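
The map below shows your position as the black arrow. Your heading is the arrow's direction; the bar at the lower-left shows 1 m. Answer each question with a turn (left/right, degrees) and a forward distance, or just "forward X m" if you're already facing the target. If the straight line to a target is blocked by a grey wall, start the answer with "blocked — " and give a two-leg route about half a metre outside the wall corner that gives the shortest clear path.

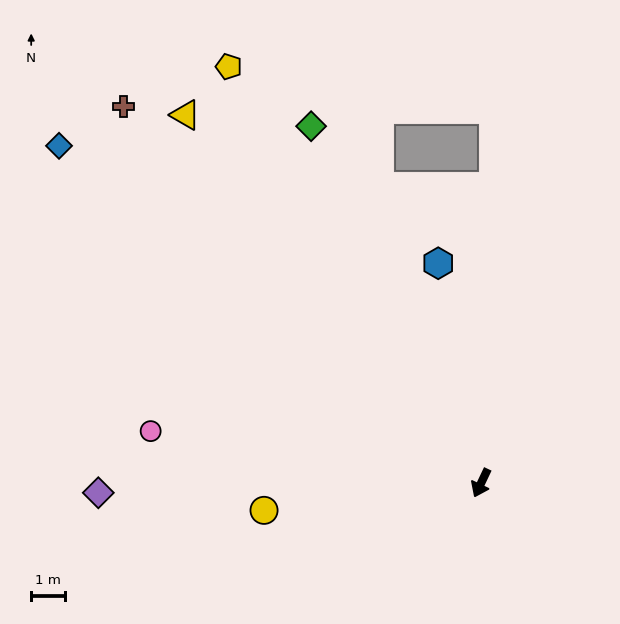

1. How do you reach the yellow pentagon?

turn right 123°, forward 14.3 m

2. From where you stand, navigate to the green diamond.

turn right 129°, forward 11.6 m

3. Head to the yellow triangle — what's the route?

turn right 116°, forward 13.9 m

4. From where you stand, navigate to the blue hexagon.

turn right 144°, forward 6.6 m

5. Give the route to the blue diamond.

turn right 103°, forward 15.9 m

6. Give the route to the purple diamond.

turn right 63°, forward 11.3 m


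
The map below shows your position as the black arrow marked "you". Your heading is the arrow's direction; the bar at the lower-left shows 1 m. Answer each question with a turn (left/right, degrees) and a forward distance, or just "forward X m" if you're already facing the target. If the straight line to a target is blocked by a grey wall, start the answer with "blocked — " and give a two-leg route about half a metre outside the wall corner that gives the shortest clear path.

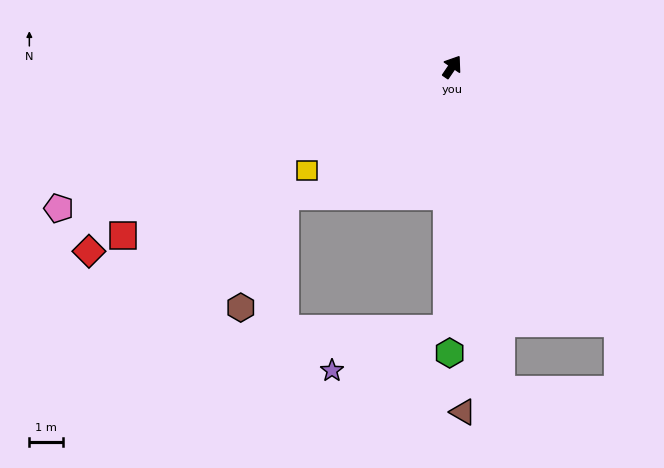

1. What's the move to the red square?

turn left 151°, forward 10.9 m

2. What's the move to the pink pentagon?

turn left 144°, forward 12.4 m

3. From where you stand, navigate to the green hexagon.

turn right 146°, forward 8.5 m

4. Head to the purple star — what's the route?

blocked — turn right 147°, forward 7.8 m, then turn right 69°, forward 3.6 m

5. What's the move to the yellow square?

turn left 160°, forward 5.3 m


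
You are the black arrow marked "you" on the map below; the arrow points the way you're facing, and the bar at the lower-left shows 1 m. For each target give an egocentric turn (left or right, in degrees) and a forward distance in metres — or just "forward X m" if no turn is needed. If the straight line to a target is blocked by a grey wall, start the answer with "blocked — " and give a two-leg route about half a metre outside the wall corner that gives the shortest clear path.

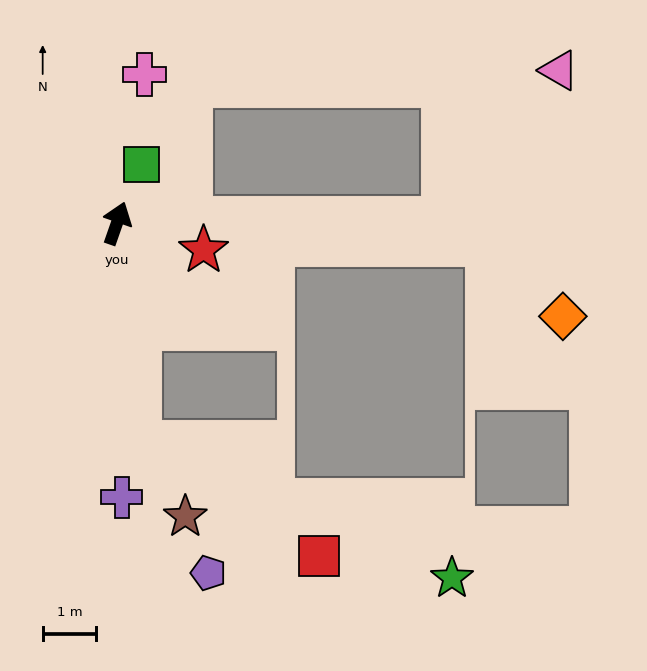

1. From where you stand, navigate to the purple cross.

turn right 160°, forward 5.1 m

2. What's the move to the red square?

blocked — turn right 155°, forward 4.1 m, then turn left 52°, forward 4.0 m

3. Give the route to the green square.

turn right 3°, forward 1.2 m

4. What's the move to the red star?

turn right 88°, forward 1.7 m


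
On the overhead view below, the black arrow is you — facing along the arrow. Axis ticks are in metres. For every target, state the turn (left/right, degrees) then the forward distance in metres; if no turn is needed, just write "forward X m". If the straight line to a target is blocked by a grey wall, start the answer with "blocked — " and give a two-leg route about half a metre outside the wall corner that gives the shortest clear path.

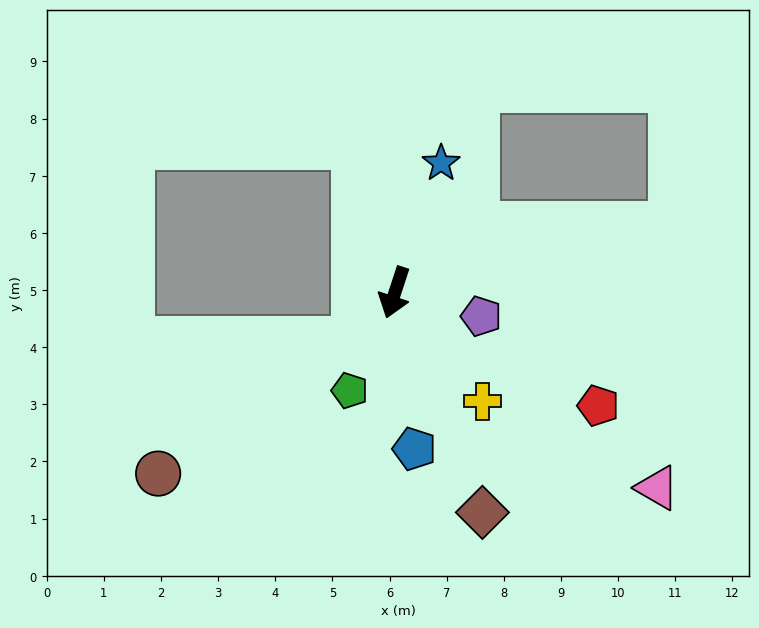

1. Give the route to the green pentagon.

turn right 7°, forward 1.9 m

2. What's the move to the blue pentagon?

turn left 25°, forward 2.8 m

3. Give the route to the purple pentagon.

turn left 93°, forward 1.6 m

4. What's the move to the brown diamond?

turn left 40°, forward 4.1 m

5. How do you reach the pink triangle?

turn left 71°, forward 5.7 m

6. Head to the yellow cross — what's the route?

turn left 57°, forward 2.4 m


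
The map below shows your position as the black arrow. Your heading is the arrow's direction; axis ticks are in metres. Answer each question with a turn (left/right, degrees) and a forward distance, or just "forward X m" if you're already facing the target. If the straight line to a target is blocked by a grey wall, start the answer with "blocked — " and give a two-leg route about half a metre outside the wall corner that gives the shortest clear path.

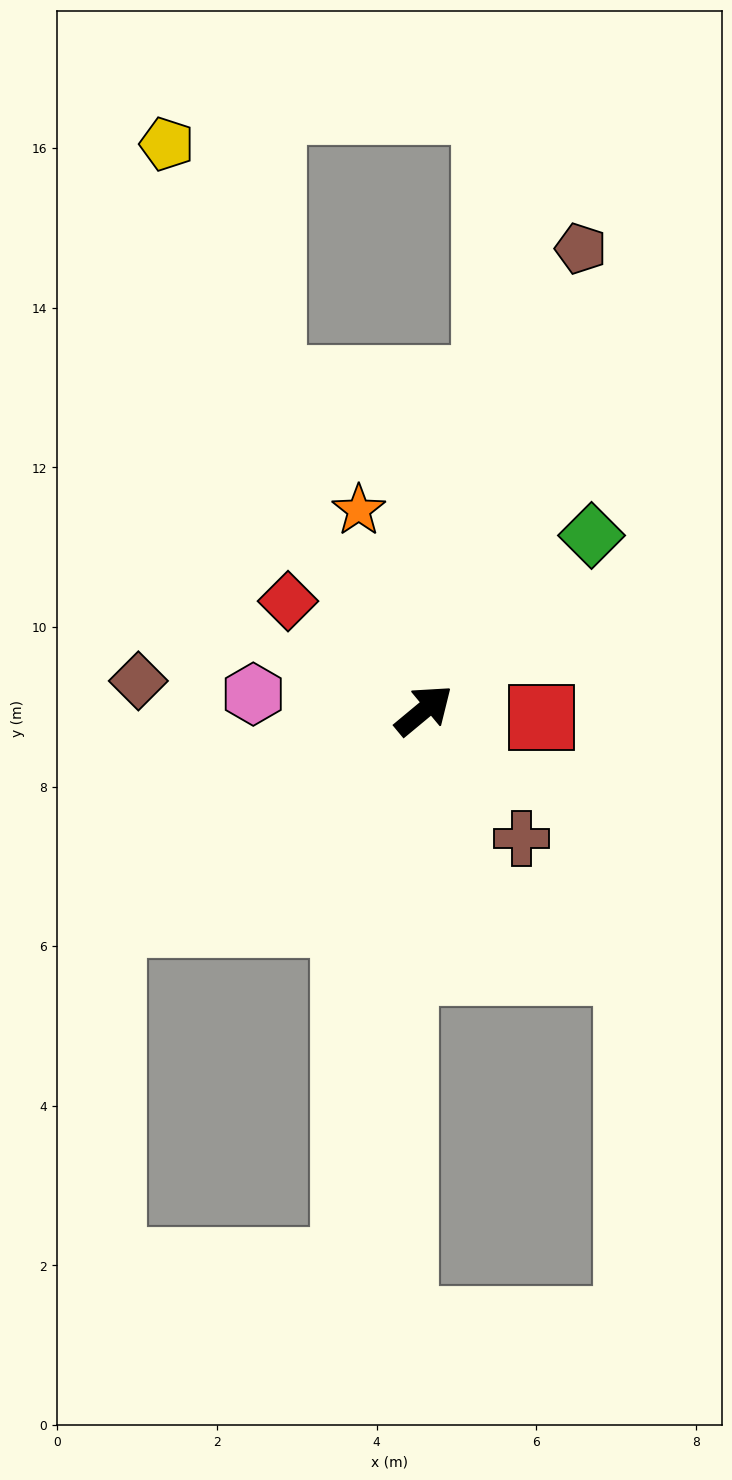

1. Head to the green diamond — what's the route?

turn left 6°, forward 3.0 m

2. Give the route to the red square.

turn right 43°, forward 1.5 m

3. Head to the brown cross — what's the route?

turn right 92°, forward 2.0 m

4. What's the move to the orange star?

turn left 68°, forward 2.6 m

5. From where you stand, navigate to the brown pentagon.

turn left 32°, forward 6.1 m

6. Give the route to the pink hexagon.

turn left 135°, forward 2.1 m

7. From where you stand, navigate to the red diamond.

turn left 102°, forward 2.2 m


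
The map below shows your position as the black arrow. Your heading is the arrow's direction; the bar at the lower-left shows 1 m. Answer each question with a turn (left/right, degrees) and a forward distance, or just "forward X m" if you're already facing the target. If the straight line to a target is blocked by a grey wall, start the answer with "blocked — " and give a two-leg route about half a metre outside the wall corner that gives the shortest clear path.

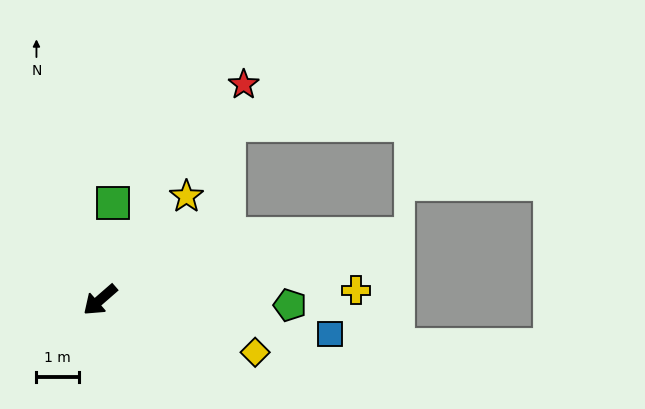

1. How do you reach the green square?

turn right 139°, forward 2.3 m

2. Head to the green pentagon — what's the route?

turn left 137°, forward 4.5 m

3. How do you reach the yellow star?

turn right 171°, forward 3.2 m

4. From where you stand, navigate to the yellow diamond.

turn left 120°, forward 3.9 m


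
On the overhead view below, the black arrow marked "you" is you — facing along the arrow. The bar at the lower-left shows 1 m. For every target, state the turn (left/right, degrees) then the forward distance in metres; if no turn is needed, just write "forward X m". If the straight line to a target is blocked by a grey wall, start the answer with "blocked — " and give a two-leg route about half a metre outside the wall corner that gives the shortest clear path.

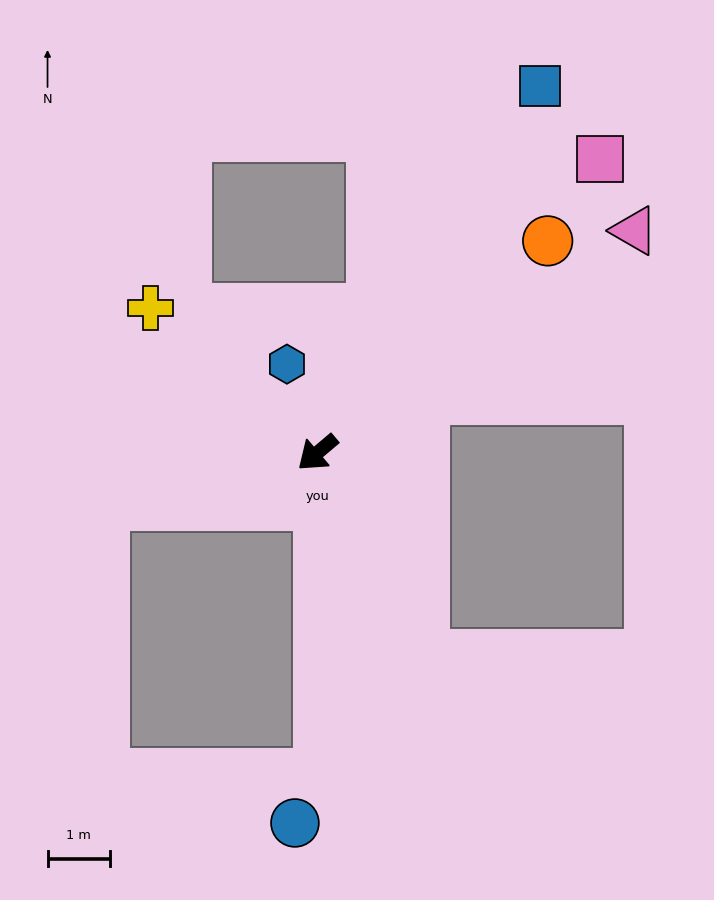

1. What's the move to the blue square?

turn right 162°, forward 6.9 m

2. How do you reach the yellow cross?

turn right 81°, forward 3.6 m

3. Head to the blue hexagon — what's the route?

turn right 111°, forward 1.5 m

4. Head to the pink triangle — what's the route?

turn left 175°, forward 6.2 m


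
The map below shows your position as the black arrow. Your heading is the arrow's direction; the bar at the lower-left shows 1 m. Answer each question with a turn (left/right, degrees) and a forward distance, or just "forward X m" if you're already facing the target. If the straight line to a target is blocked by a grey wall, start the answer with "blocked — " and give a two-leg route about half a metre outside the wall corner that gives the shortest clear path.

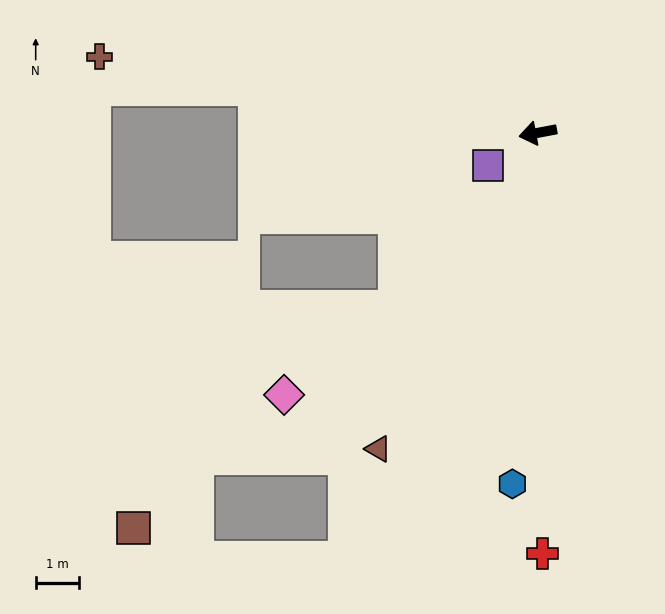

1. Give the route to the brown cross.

turn right 21°, forward 10.2 m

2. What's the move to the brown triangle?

turn left 53°, forward 8.1 m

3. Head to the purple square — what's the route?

turn left 23°, forward 1.4 m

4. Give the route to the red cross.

turn left 80°, forward 9.6 m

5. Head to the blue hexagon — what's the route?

turn left 75°, forward 8.0 m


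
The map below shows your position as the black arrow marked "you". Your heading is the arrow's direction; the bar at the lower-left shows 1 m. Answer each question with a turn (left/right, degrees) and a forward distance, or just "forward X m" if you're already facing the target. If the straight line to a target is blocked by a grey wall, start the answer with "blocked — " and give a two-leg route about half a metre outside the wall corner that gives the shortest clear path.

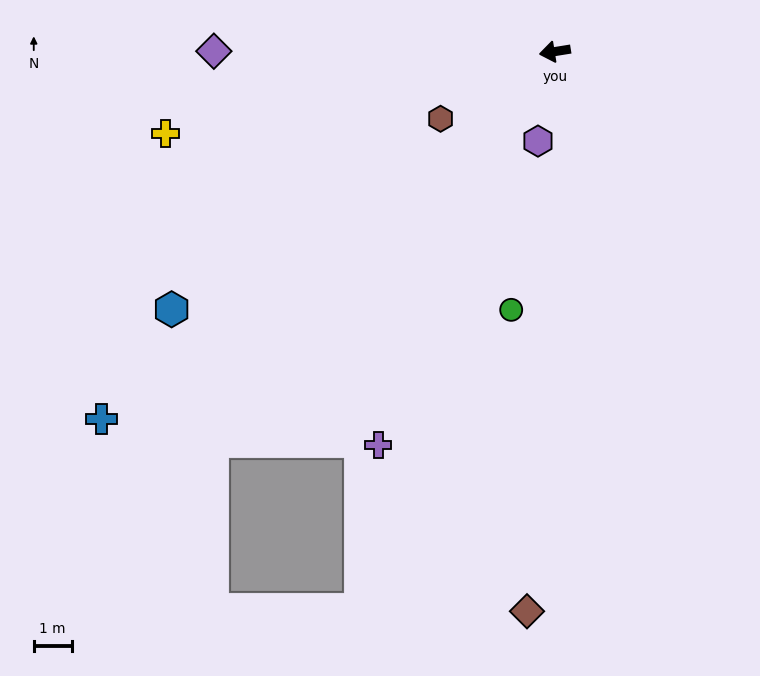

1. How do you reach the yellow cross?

turn left 3°, forward 10.5 m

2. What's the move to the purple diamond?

turn right 9°, forward 9.0 m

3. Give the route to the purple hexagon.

turn left 70°, forward 2.4 m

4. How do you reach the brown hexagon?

turn left 21°, forward 3.5 m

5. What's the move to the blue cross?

turn left 30°, forward 15.4 m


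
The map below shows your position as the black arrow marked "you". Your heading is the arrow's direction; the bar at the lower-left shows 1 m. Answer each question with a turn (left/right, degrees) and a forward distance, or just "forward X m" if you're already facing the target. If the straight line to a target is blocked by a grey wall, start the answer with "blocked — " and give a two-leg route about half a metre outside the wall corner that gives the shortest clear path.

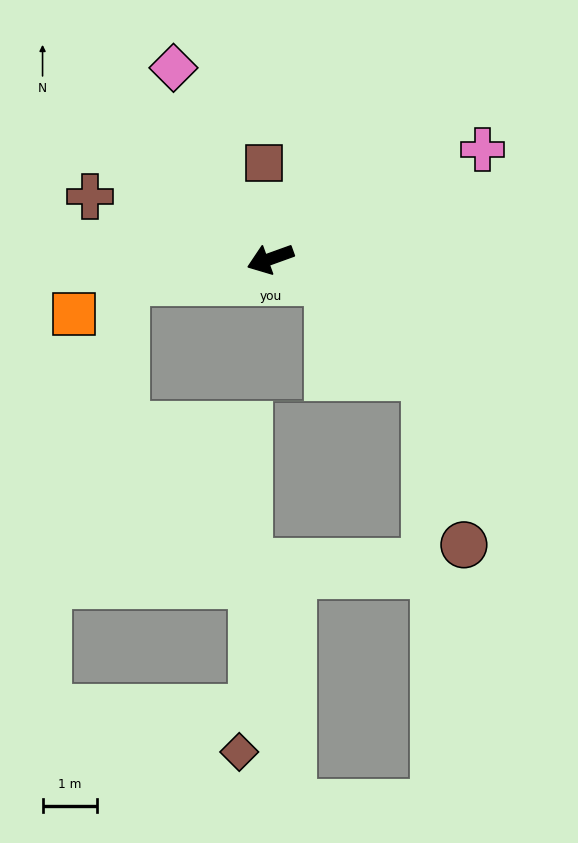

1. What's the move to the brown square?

turn right 106°, forward 1.8 m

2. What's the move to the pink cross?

turn right 173°, forward 4.4 m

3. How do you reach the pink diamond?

turn right 83°, forward 3.9 m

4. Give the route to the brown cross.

turn right 39°, forward 3.5 m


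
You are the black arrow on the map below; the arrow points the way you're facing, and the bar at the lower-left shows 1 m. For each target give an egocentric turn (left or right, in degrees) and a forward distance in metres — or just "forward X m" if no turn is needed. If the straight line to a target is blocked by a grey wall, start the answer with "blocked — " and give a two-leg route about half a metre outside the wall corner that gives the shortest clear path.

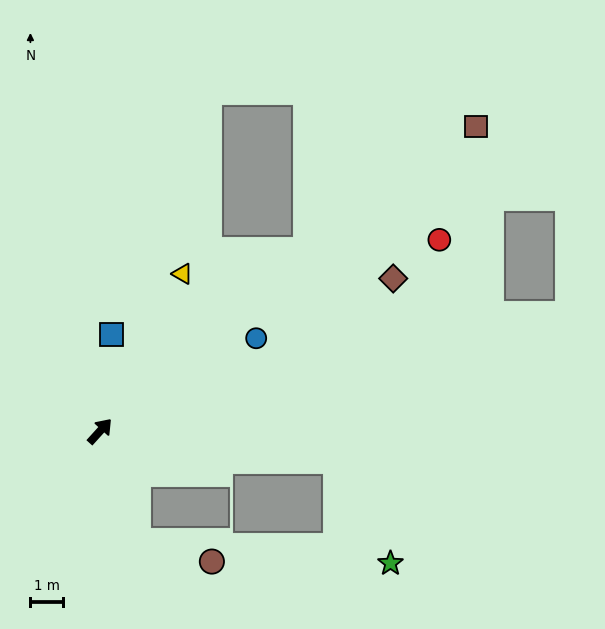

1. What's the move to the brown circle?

blocked — turn right 119°, forward 3.6 m, then turn left 57°, forward 2.4 m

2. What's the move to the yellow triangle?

turn left 15°, forward 5.4 m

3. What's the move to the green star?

blocked — turn right 55°, forward 7.3 m, then turn right 55°, forward 3.6 m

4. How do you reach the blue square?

turn left 35°, forward 3.0 m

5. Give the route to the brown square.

turn right 9°, forward 14.8 m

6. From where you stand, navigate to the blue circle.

turn right 17°, forward 5.6 m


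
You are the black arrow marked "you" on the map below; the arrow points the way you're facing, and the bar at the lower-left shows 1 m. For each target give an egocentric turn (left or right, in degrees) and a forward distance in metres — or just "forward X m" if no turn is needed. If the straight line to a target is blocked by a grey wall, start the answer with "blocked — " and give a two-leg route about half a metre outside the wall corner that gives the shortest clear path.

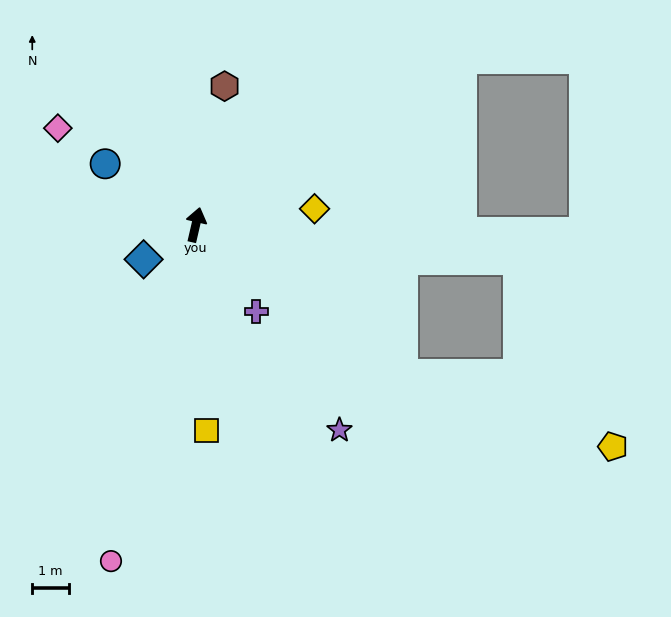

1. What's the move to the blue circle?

turn left 69°, forward 3.0 m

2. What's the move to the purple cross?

turn right 132°, forward 2.9 m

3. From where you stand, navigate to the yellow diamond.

turn right 69°, forward 3.3 m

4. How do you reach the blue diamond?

turn left 137°, forward 1.7 m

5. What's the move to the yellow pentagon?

blocked — turn right 113°, forward 7.0 m, then turn left 17°, forward 6.1 m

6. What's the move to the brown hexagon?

forward 3.9 m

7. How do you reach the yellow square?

turn right 164°, forward 5.6 m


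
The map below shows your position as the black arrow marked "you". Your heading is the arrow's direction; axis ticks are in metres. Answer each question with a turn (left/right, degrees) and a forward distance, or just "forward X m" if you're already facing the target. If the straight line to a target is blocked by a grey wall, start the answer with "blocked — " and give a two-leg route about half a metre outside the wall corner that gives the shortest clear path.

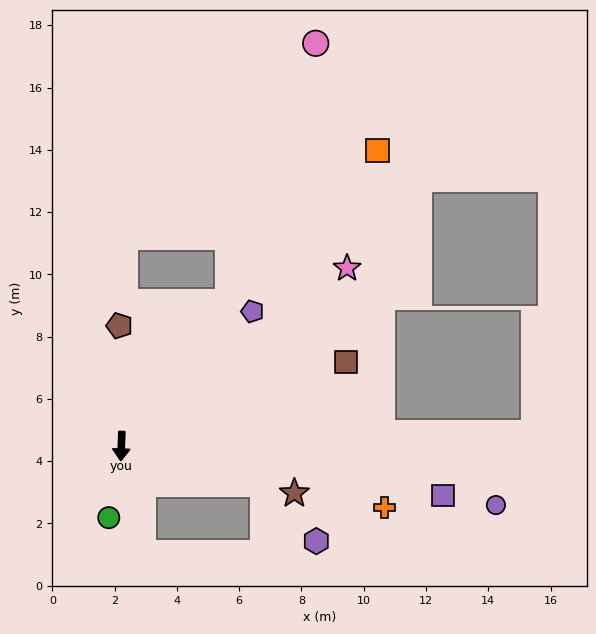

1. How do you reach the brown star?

turn left 77°, forward 5.8 m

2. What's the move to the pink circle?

blocked — turn left 146°, forward 5.8 m, then turn left 17°, forward 8.8 m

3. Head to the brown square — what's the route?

turn left 113°, forward 7.7 m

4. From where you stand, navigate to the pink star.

turn left 130°, forward 9.2 m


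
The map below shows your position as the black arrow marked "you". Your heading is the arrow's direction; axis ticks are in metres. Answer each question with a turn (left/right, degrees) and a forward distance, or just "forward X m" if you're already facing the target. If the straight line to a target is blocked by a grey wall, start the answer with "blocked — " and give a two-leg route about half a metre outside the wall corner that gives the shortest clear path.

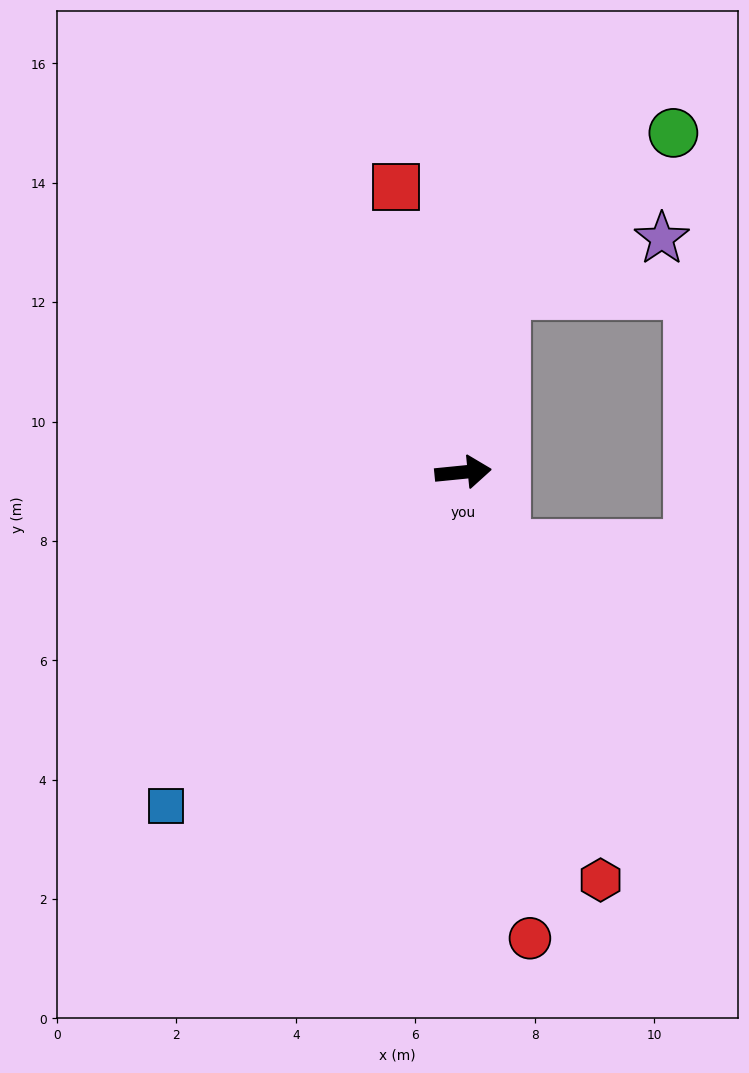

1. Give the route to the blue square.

turn right 137°, forward 7.5 m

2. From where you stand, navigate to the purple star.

blocked — turn left 71°, forward 3.1 m, then turn right 57°, forward 2.8 m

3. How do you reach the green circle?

blocked — turn left 71°, forward 3.1 m, then turn right 33°, forward 3.9 m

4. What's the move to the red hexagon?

turn right 77°, forward 7.2 m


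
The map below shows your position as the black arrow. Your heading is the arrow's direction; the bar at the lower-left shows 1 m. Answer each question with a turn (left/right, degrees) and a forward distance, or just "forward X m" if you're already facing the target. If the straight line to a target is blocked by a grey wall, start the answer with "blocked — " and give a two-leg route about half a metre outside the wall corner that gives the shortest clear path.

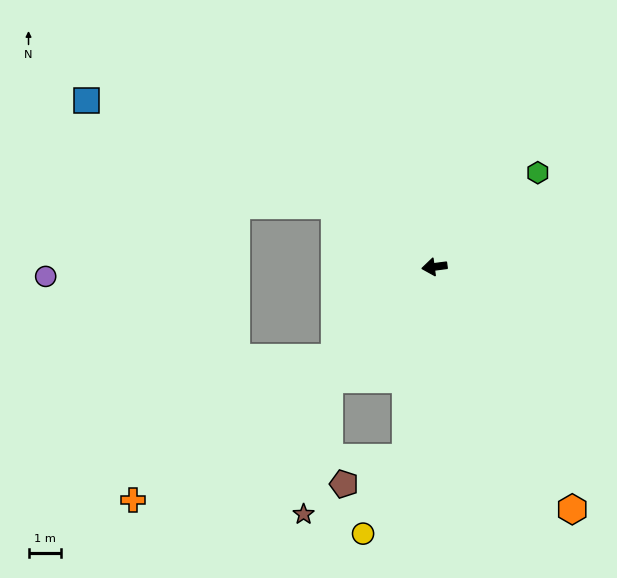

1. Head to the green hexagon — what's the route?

turn right 145°, forward 4.3 m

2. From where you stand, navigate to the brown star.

blocked — turn left 39°, forward 4.7 m, then turn left 33°, forward 4.3 m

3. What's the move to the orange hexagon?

turn left 112°, forward 8.6 m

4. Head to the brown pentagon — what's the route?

blocked — turn left 74°, forward 6.0 m, then turn right 58°, forward 2.1 m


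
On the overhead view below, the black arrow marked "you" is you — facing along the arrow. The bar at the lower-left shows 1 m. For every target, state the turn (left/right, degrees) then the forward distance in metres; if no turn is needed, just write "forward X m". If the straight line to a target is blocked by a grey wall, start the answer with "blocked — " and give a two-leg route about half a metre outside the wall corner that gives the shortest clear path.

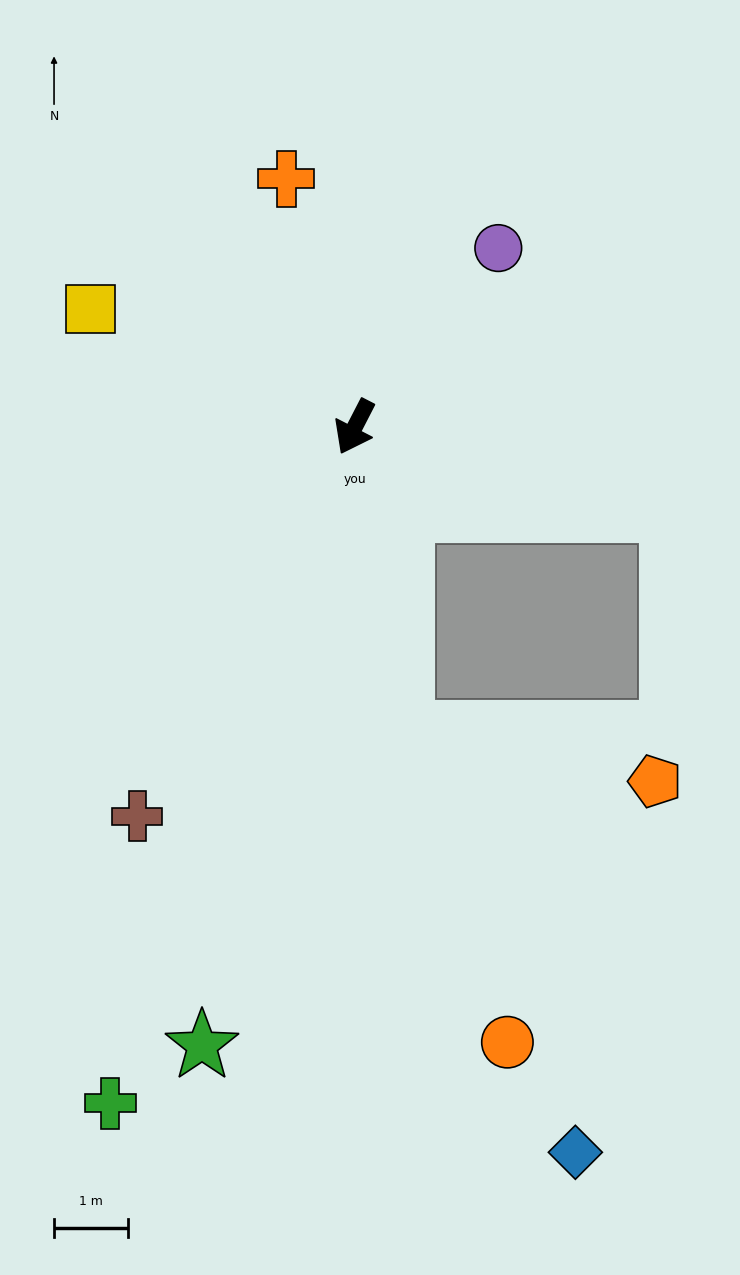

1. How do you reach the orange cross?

turn right 137°, forward 3.5 m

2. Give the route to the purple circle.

turn left 169°, forward 3.1 m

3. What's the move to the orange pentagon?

blocked — turn left 36°, forward 4.2 m, then turn left 70°, forward 3.5 m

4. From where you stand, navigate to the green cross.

turn left 7°, forward 9.8 m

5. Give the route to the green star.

turn left 13°, forward 8.7 m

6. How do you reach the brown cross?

forward 6.1 m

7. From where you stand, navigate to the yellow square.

turn right 87°, forward 3.9 m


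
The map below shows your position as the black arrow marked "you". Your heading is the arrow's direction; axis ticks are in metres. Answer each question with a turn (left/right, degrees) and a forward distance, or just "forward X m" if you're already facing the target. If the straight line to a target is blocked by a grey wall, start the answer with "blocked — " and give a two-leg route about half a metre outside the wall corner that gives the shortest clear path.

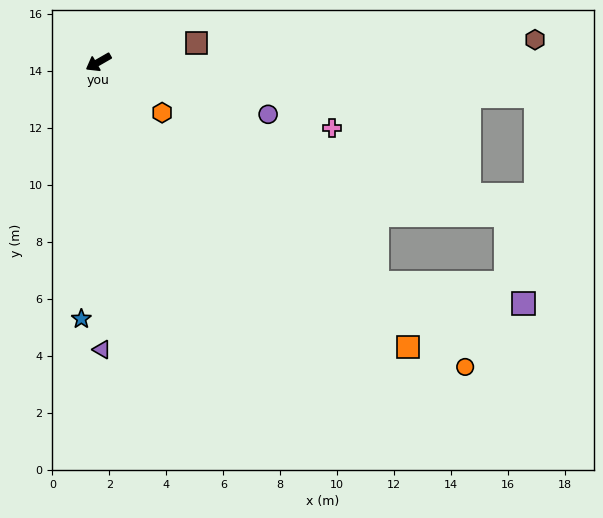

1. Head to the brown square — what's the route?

turn left 161°, forward 3.5 m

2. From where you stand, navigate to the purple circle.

turn left 133°, forward 6.2 m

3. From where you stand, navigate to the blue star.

turn left 56°, forward 9.0 m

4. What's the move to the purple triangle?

turn left 61°, forward 10.1 m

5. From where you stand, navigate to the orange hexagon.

turn left 112°, forward 2.9 m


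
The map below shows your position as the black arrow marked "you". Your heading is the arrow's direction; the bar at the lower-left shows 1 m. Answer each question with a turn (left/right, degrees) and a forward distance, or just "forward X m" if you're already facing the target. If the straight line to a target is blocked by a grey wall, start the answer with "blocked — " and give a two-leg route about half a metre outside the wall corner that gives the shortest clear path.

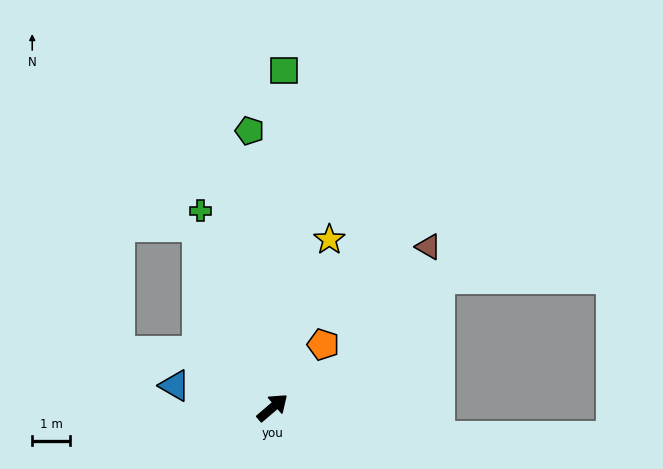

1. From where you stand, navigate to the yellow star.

turn left 31°, forward 4.7 m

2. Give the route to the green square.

turn left 47°, forward 8.9 m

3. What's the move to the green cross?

turn left 69°, forward 5.5 m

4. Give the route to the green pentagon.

turn left 54°, forward 7.3 m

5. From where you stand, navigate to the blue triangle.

turn left 127°, forward 2.6 m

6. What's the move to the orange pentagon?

turn left 11°, forward 2.1 m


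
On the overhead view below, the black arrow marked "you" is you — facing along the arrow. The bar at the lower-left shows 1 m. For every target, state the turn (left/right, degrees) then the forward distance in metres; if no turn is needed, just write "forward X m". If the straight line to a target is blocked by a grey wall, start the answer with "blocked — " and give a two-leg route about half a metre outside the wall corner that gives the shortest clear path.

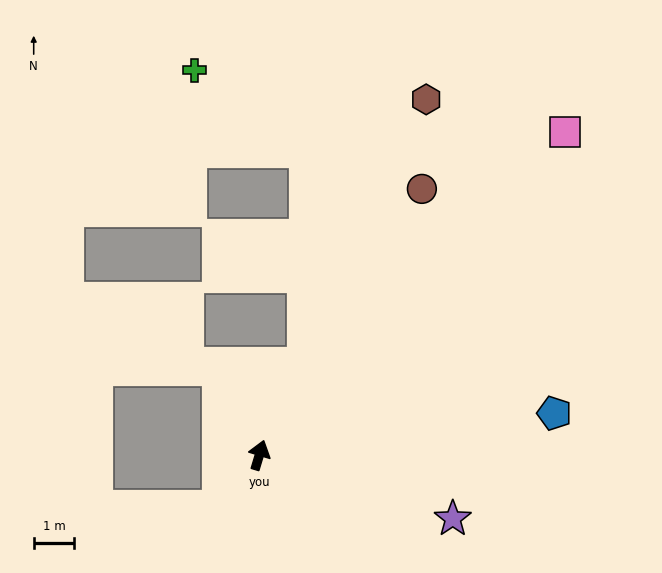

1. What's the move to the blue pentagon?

turn right 65°, forward 7.4 m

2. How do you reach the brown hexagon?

turn right 8°, forward 9.7 m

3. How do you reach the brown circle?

turn right 15°, forward 7.7 m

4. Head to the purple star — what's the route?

turn right 91°, forward 5.0 m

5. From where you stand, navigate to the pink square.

turn right 27°, forward 11.0 m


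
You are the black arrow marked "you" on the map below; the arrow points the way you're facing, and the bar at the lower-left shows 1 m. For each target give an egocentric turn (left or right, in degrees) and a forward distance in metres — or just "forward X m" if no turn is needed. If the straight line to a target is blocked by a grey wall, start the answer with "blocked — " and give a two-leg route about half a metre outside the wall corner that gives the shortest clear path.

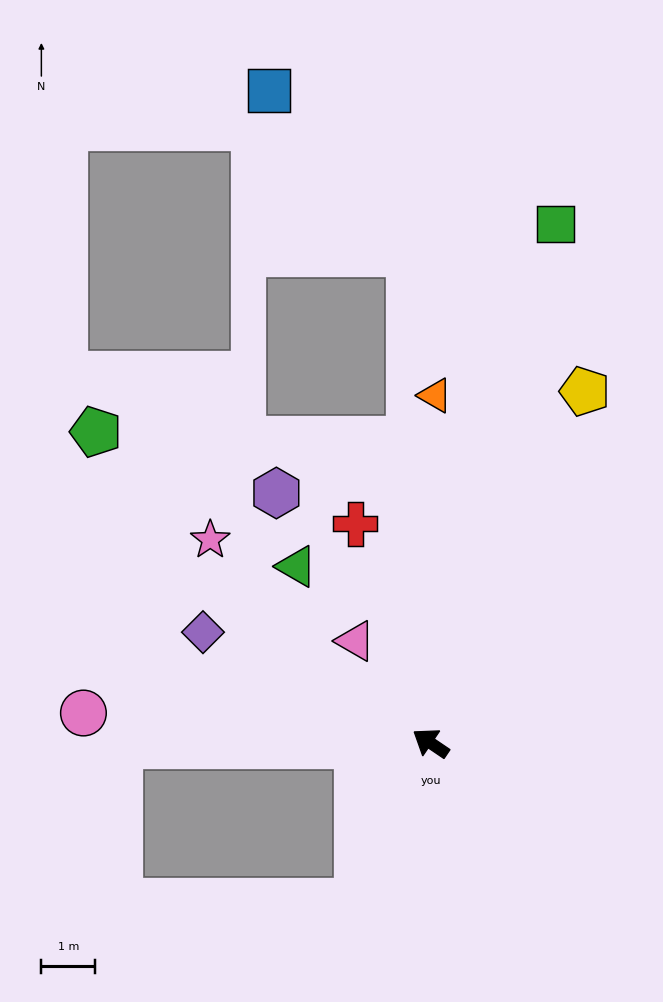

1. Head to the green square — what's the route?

turn right 69°, forward 9.9 m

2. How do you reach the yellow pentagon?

turn right 80°, forward 7.1 m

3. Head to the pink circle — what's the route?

turn left 29°, forward 6.4 m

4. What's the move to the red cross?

turn right 37°, forward 4.3 m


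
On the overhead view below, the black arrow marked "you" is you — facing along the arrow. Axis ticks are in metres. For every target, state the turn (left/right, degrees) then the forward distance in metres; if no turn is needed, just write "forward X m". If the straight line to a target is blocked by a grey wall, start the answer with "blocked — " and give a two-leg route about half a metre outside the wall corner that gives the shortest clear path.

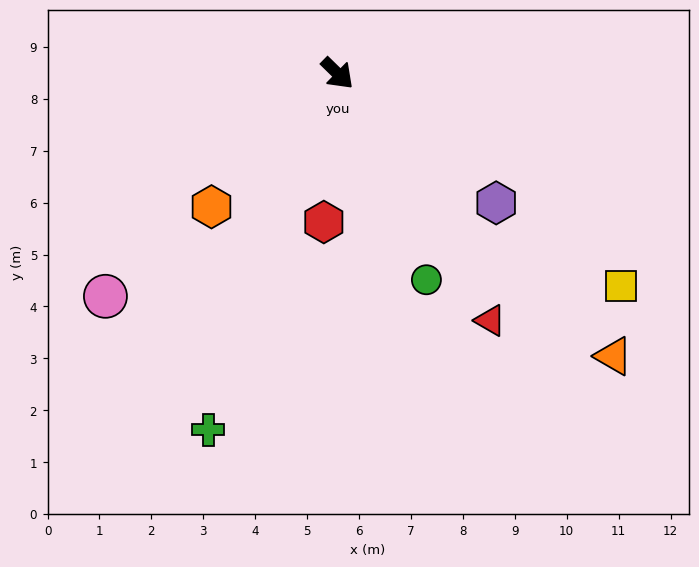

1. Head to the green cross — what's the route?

turn right 66°, forward 7.3 m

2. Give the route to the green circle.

turn right 22°, forward 4.3 m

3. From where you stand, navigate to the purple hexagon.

turn left 5°, forward 3.9 m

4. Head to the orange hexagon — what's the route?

turn right 89°, forward 3.5 m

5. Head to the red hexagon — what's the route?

turn right 51°, forward 2.9 m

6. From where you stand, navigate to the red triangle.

turn right 14°, forward 5.6 m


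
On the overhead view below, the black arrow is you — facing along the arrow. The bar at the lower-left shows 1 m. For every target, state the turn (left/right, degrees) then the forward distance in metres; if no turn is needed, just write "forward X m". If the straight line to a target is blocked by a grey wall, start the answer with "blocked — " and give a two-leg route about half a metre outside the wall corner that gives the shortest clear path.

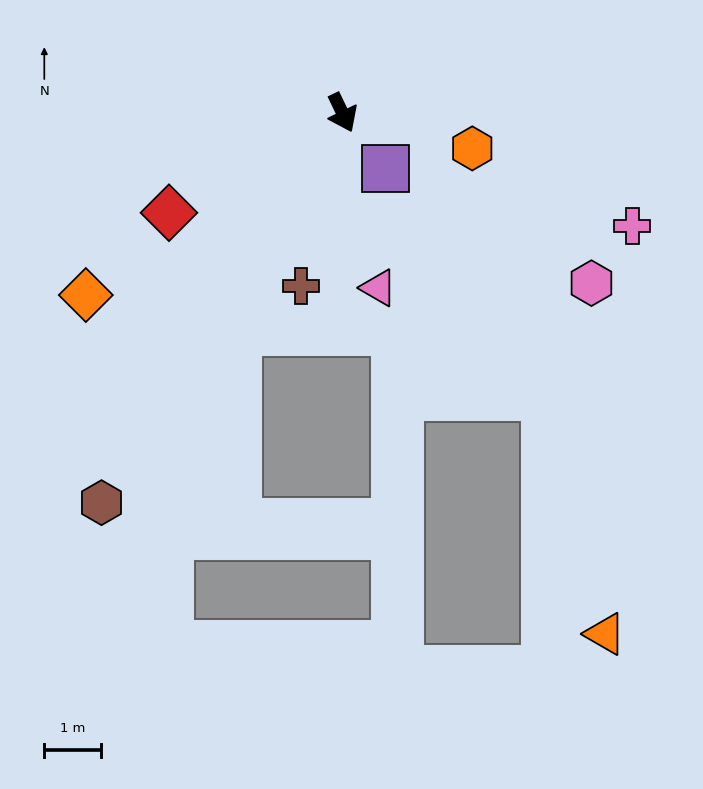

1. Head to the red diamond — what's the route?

turn right 86°, forward 3.6 m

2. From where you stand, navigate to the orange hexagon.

turn left 49°, forward 2.4 m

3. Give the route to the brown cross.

turn right 39°, forward 3.2 m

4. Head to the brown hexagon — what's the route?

turn right 57°, forward 8.1 m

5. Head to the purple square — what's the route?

turn left 12°, forward 1.2 m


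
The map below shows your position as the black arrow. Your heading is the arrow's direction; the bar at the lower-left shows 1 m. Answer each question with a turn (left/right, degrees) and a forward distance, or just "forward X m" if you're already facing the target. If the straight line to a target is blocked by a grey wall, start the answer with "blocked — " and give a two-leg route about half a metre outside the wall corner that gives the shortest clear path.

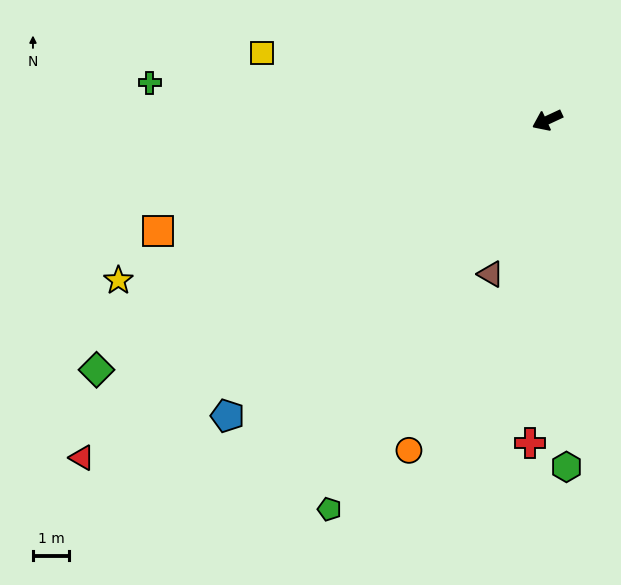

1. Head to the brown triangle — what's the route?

turn left 45°, forward 4.5 m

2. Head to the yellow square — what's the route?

turn right 38°, forward 8.0 m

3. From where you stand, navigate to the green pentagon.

turn left 36°, forward 12.2 m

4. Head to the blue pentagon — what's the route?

turn left 18°, forward 11.9 m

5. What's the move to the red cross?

turn left 62°, forward 8.9 m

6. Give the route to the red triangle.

turn left 11°, forward 15.8 m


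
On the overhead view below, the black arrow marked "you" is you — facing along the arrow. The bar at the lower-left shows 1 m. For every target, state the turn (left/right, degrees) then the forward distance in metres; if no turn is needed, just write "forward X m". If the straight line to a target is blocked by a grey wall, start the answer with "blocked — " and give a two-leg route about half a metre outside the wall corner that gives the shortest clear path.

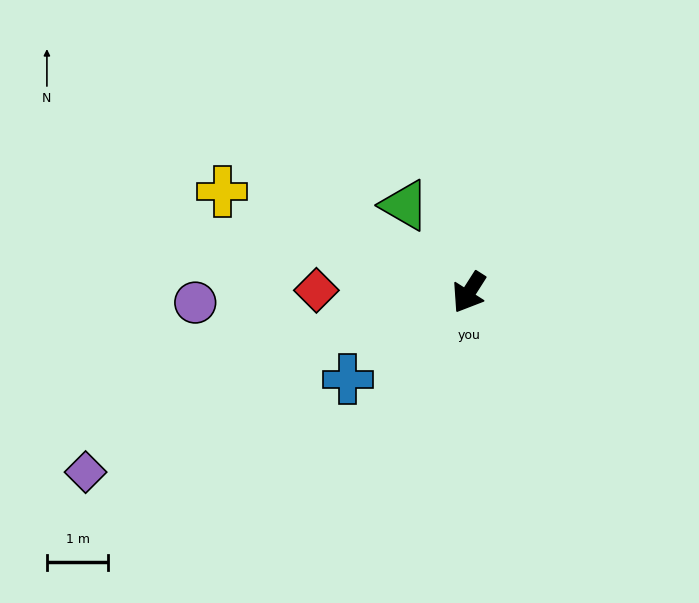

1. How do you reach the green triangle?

turn right 111°, forward 1.8 m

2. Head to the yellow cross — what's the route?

turn right 80°, forward 4.3 m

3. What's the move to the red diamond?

turn right 58°, forward 2.5 m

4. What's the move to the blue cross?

turn right 22°, forward 2.4 m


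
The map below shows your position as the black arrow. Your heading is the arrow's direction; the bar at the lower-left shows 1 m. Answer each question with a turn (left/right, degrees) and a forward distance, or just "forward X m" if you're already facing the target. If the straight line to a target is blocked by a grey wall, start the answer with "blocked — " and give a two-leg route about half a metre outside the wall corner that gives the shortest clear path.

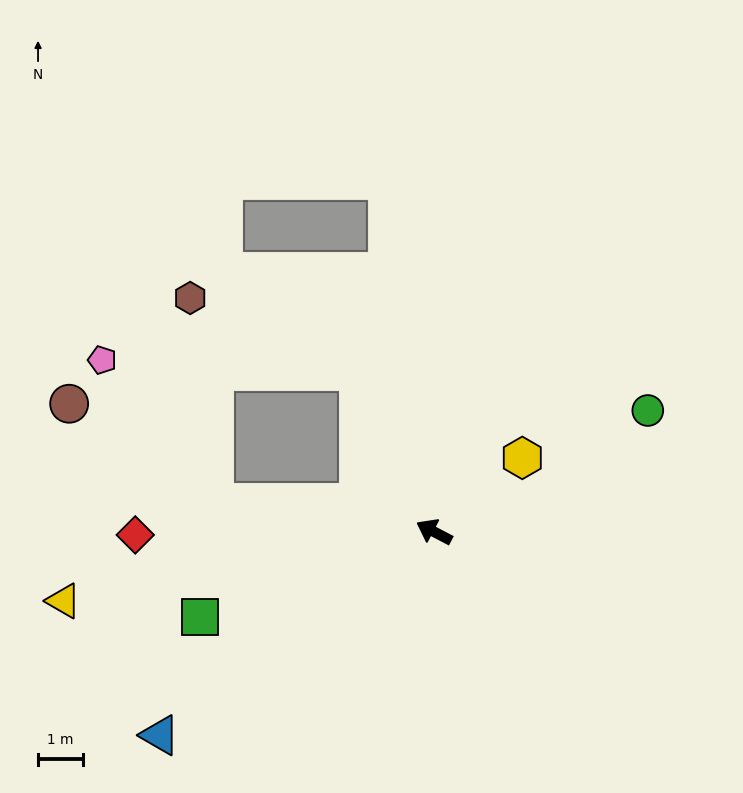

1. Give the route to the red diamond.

turn left 28°, forward 6.6 m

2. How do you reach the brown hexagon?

blocked — turn right 37°, forward 3.9 m, then turn left 41°, forward 4.1 m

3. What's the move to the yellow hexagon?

turn right 112°, forward 2.5 m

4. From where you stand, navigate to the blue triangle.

turn left 64°, forward 7.6 m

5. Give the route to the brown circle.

blocked — turn left 20°, forward 4.9 m, then turn right 26°, forward 3.9 m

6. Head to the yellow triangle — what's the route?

turn left 38°, forward 8.4 m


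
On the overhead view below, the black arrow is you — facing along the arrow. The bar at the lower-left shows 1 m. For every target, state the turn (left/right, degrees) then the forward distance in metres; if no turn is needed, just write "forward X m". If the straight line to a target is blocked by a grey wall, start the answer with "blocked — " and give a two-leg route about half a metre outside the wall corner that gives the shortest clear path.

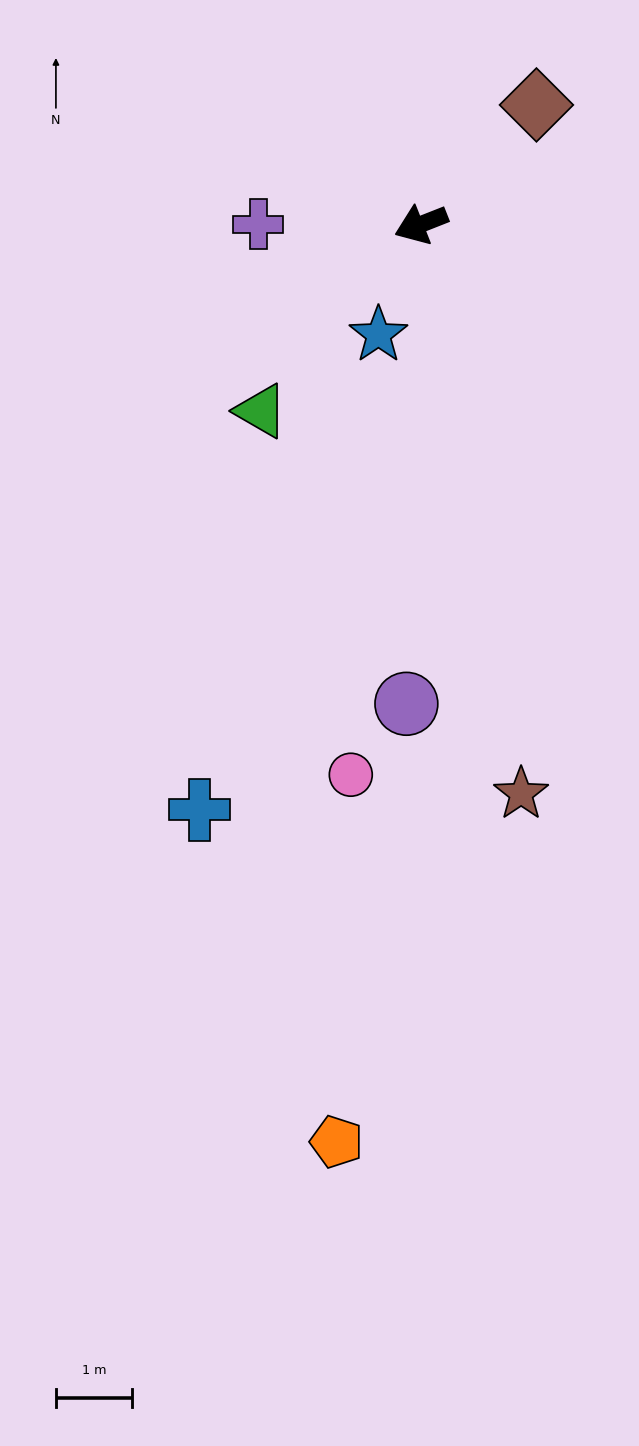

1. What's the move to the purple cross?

turn right 22°, forward 2.1 m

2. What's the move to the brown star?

turn left 78°, forward 7.6 m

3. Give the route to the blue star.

turn left 47°, forward 1.6 m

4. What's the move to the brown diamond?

turn right 156°, forward 2.2 m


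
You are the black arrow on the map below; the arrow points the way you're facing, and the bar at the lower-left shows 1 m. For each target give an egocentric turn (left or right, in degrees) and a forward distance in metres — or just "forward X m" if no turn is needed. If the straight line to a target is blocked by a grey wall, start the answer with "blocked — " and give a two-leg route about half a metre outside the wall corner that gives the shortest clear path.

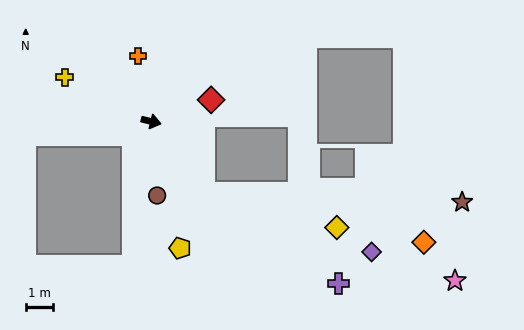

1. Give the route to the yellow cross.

turn left 167°, forward 3.6 m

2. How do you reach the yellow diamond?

blocked — turn right 40°, forward 3.3 m, then turn left 39°, forward 5.1 m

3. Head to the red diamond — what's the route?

turn left 34°, forward 2.4 m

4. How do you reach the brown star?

blocked — turn right 40°, forward 3.3 m, then turn left 52°, forward 9.6 m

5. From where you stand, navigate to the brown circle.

turn right 72°, forward 2.7 m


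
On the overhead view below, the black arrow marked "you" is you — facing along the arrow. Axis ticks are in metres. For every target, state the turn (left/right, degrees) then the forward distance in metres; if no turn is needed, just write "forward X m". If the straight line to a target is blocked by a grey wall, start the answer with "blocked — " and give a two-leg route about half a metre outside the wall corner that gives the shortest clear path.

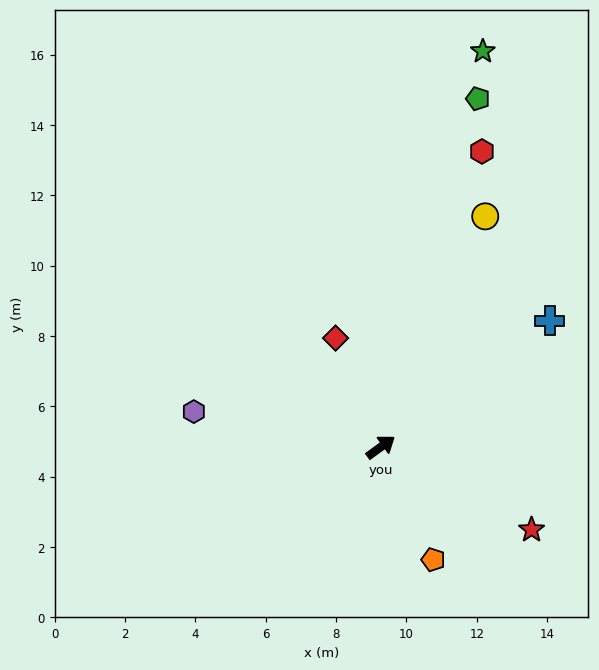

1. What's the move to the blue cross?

forward 6.0 m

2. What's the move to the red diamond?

turn left 76°, forward 3.4 m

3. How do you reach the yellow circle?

turn left 30°, forward 7.2 m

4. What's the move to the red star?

turn right 65°, forward 4.9 m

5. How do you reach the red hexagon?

turn left 35°, forward 8.9 m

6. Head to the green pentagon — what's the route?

turn left 38°, forward 10.3 m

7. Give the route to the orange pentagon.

turn right 101°, forward 3.5 m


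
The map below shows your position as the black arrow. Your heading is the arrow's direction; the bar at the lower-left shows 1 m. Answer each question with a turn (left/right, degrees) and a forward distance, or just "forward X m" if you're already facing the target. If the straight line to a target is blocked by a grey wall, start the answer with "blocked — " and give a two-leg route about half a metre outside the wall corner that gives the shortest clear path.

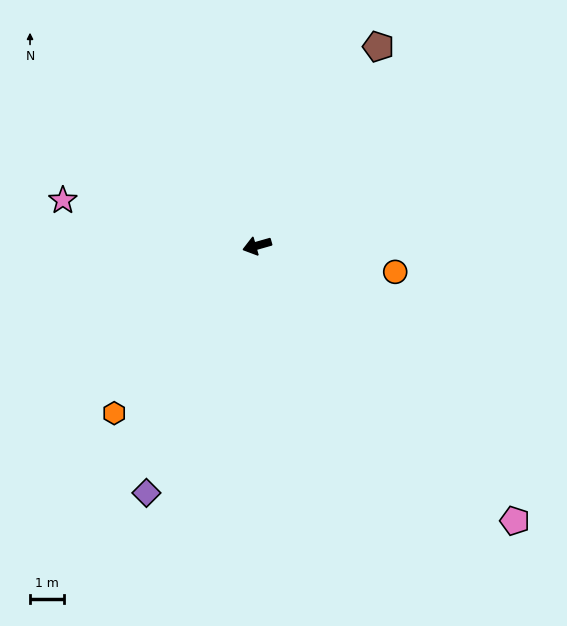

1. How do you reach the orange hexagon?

turn left 34°, forward 6.6 m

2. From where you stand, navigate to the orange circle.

turn left 153°, forward 4.2 m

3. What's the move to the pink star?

turn right 29°, forward 6.0 m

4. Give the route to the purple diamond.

turn left 50°, forward 8.1 m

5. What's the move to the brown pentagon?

turn right 137°, forward 7.0 m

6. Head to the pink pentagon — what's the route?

turn left 117°, forward 11.3 m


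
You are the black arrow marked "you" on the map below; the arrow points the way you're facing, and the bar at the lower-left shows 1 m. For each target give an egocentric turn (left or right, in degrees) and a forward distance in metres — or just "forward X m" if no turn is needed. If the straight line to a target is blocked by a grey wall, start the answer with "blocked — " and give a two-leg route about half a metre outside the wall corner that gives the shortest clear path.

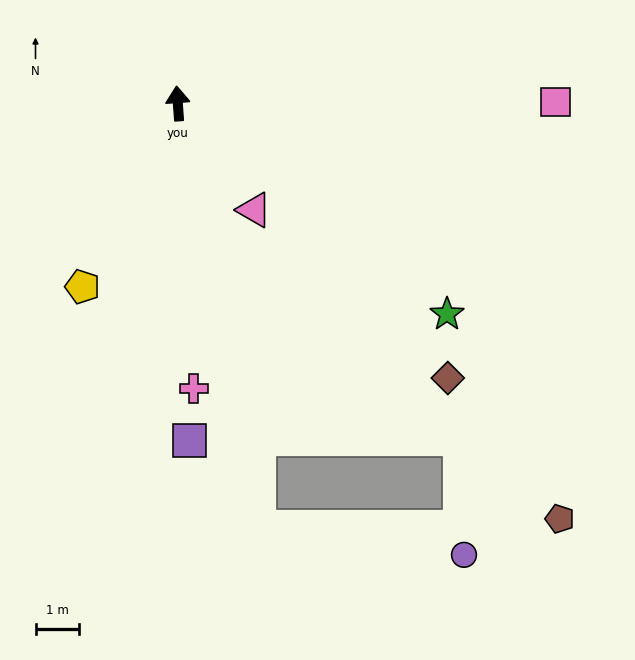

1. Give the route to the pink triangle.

turn right 149°, forward 3.0 m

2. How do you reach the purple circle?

blocked — turn right 174°, forward 10.0 m, then turn left 72°, forward 4.8 m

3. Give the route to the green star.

turn right 132°, forward 7.9 m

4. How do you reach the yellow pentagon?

turn left 148°, forward 4.8 m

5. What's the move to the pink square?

turn right 94°, forward 8.7 m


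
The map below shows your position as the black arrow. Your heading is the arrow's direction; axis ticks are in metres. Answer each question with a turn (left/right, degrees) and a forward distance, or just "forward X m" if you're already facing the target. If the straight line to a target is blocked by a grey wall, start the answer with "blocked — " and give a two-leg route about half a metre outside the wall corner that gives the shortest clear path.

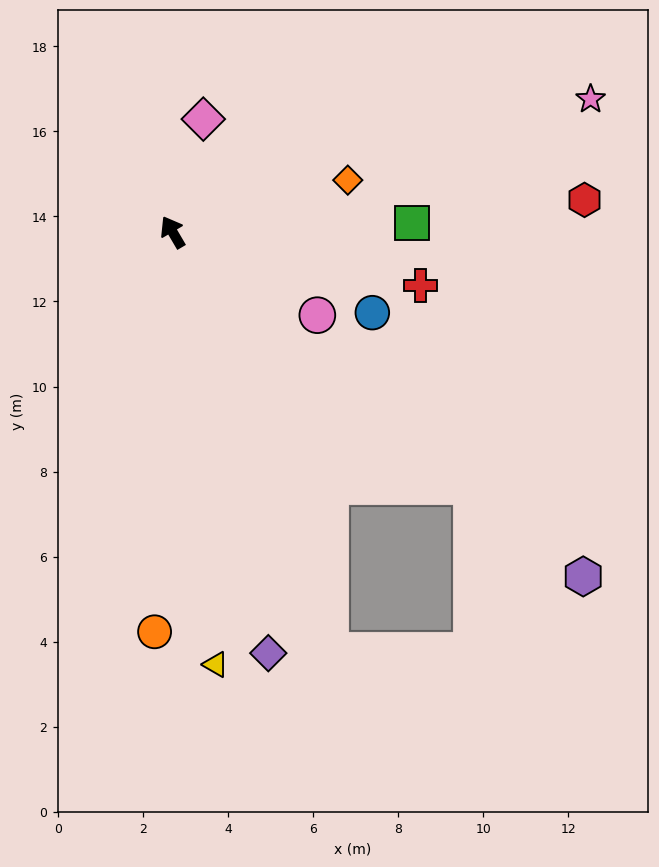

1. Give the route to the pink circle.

turn right 150°, forward 3.9 m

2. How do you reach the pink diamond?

turn right 46°, forward 2.8 m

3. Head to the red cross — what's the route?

turn right 133°, forward 6.0 m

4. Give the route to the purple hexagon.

turn right 160°, forward 12.6 m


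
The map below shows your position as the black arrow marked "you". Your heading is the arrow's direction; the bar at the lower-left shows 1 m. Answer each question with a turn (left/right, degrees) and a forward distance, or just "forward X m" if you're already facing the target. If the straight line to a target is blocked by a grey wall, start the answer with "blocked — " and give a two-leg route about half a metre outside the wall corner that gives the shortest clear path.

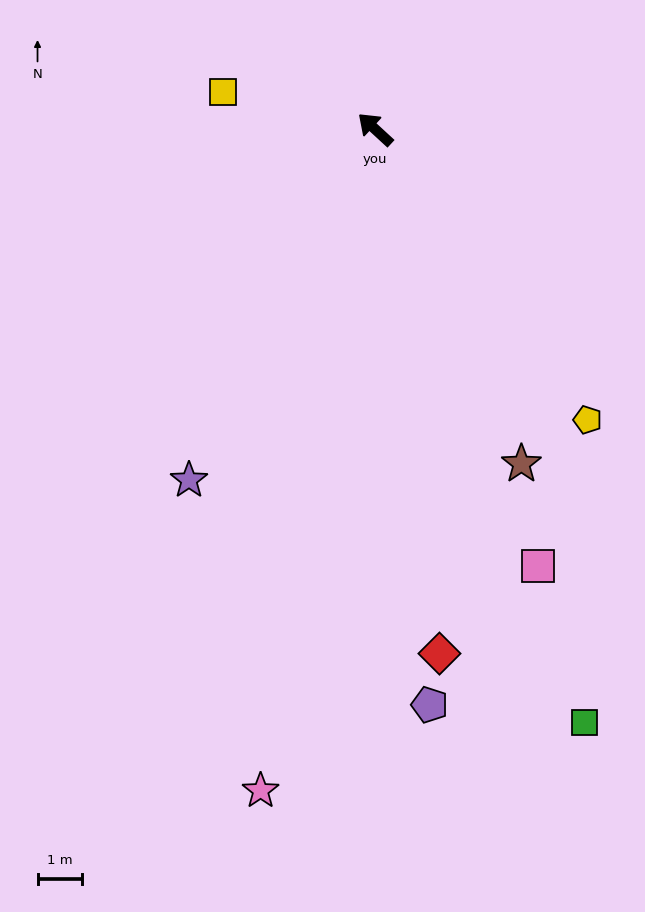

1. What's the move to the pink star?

turn left 123°, forward 14.9 m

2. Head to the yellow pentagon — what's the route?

turn left 169°, forward 8.0 m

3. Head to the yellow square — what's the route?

turn left 29°, forward 3.5 m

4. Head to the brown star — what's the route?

turn left 156°, forward 8.1 m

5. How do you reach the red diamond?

turn left 140°, forward 11.8 m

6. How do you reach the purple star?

turn left 105°, forward 8.8 m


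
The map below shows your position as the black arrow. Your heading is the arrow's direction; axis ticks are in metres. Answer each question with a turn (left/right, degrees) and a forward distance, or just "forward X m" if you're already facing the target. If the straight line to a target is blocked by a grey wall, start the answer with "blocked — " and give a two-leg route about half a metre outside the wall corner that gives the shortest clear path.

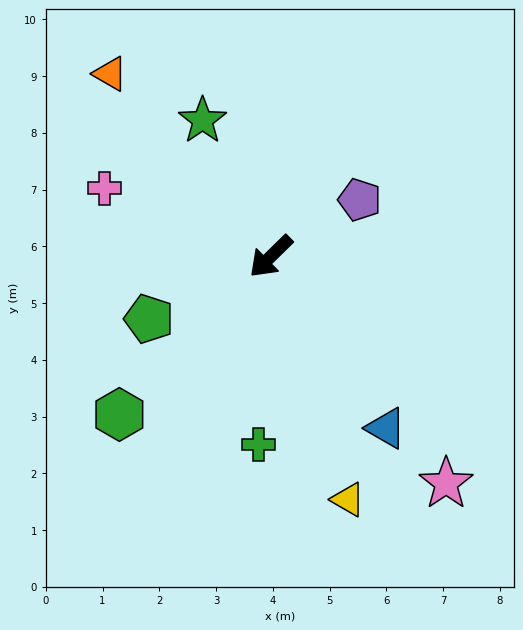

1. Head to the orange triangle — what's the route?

turn right 93°, forward 4.3 m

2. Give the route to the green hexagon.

forward 3.9 m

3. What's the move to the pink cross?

turn right 67°, forward 3.2 m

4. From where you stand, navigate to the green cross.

turn left 42°, forward 3.3 m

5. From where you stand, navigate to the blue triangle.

turn left 79°, forward 3.6 m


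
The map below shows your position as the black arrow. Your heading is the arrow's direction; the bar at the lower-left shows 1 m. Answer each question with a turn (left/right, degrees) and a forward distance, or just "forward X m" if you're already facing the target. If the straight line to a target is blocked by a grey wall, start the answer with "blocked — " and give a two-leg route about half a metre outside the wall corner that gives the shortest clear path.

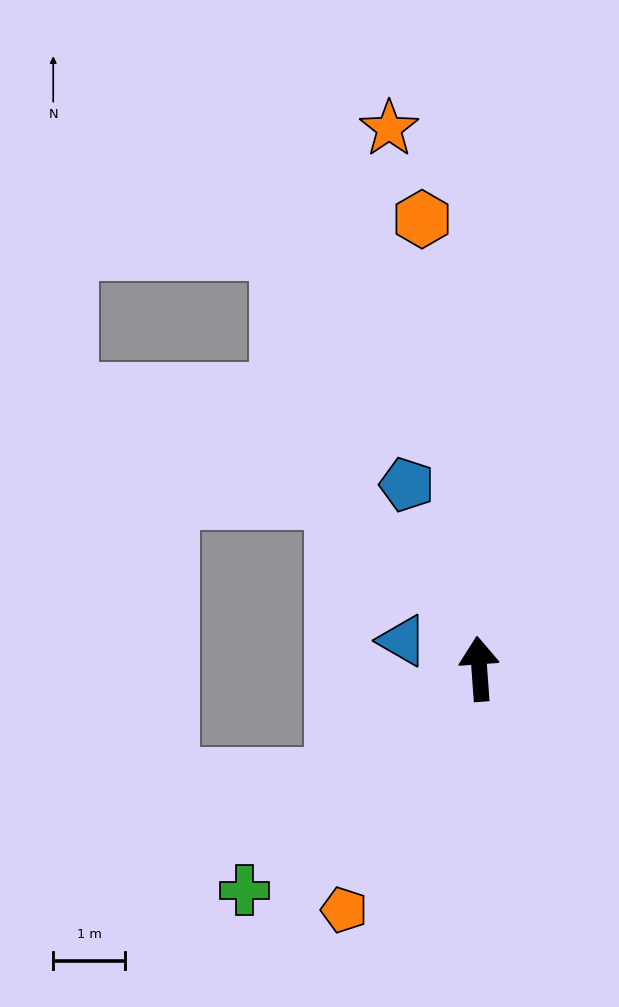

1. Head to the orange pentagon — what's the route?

turn left 147°, forward 3.9 m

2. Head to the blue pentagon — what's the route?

turn left 17°, forward 2.8 m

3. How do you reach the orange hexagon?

turn left 3°, forward 6.3 m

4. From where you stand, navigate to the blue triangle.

turn left 66°, forward 1.1 m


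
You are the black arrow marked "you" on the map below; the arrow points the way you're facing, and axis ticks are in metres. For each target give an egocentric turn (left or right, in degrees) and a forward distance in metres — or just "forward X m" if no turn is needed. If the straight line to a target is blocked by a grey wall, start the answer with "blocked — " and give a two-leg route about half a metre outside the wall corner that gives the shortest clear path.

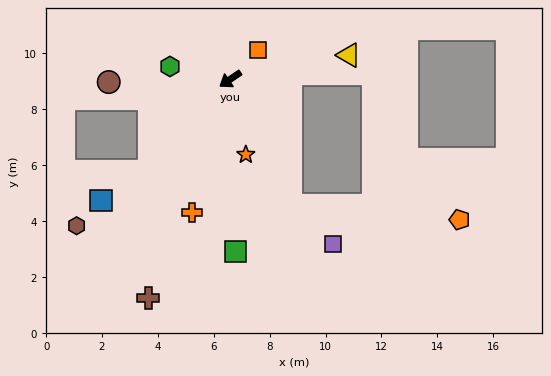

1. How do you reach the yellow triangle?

turn left 157°, forward 4.3 m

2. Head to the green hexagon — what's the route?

turn right 46°, forward 2.2 m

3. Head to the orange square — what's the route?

turn right 167°, forward 1.4 m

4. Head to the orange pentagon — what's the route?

blocked — turn left 81°, forward 5.0 m, then turn left 60°, forward 6.1 m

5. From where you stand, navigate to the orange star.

turn left 67°, forward 2.8 m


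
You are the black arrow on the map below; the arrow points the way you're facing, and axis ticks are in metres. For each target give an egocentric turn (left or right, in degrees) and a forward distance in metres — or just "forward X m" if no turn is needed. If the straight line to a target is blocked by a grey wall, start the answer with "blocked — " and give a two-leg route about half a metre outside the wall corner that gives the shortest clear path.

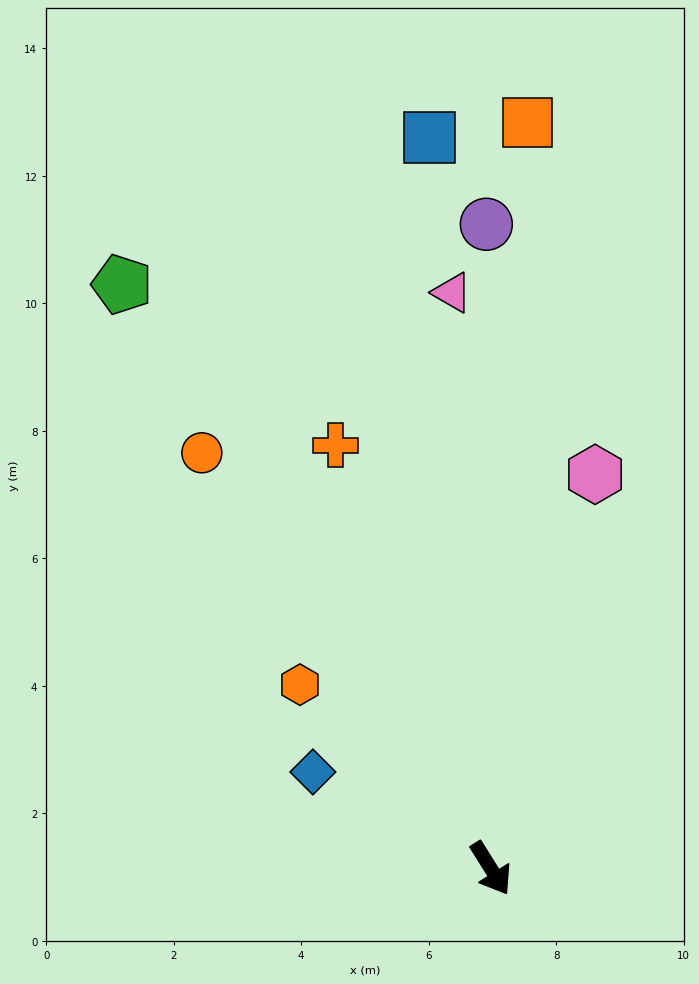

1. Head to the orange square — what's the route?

turn left 145°, forward 11.7 m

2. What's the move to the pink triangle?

turn left 152°, forward 9.1 m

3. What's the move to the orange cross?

turn left 168°, forward 7.1 m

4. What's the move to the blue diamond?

turn right 151°, forward 3.2 m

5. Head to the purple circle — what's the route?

turn left 148°, forward 10.1 m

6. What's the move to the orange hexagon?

turn right 166°, forward 4.2 m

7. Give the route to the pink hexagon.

turn left 133°, forward 6.4 m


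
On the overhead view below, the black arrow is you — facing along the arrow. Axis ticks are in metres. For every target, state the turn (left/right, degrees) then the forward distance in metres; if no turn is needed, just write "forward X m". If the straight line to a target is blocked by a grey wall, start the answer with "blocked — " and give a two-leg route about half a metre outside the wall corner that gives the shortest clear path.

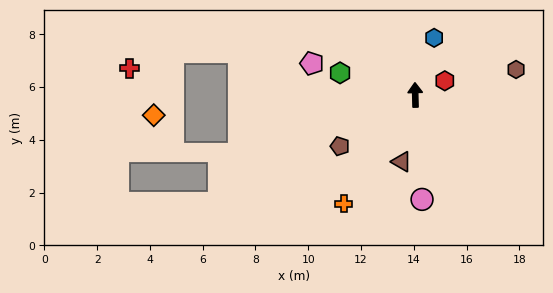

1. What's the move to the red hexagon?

turn right 66°, forward 1.2 m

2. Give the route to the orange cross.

turn left 145°, forward 4.9 m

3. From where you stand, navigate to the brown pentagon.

turn left 123°, forward 3.5 m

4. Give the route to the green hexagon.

turn left 72°, forward 3.0 m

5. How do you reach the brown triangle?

turn left 167°, forward 2.6 m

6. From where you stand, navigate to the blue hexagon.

turn right 20°, forward 2.3 m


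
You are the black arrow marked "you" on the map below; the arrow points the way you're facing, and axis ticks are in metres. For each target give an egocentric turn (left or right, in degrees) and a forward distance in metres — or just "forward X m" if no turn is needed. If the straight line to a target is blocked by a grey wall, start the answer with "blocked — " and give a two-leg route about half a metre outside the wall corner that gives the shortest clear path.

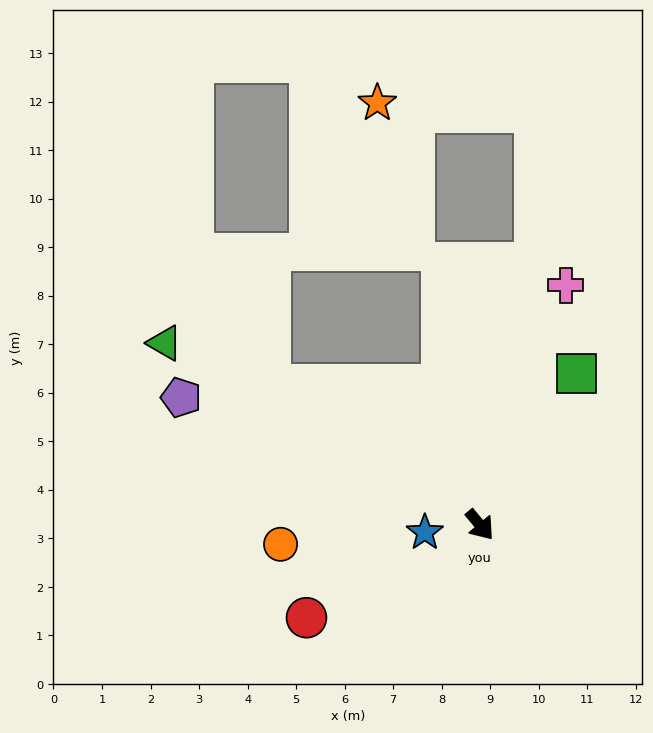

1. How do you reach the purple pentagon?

turn right 153°, forward 6.7 m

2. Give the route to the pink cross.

turn left 121°, forward 5.2 m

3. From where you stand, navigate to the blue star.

turn right 122°, forward 1.1 m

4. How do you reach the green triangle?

turn right 160°, forward 7.5 m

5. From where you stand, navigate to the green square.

turn left 108°, forward 3.7 m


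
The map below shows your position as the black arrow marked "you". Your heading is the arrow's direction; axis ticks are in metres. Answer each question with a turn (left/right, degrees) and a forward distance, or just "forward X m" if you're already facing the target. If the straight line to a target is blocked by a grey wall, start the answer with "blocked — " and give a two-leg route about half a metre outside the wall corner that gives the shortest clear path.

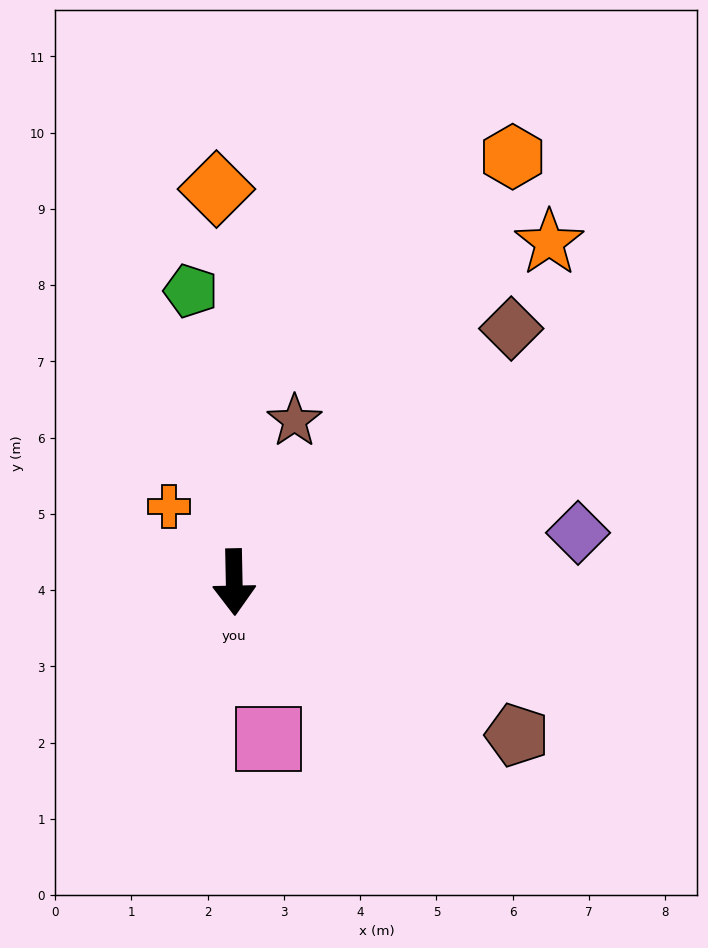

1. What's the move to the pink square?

turn left 11°, forward 2.1 m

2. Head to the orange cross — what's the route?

turn right 140°, forward 1.3 m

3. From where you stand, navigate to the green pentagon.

turn right 173°, forward 3.9 m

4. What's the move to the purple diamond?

turn left 97°, forward 4.6 m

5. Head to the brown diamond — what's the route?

turn left 131°, forward 4.9 m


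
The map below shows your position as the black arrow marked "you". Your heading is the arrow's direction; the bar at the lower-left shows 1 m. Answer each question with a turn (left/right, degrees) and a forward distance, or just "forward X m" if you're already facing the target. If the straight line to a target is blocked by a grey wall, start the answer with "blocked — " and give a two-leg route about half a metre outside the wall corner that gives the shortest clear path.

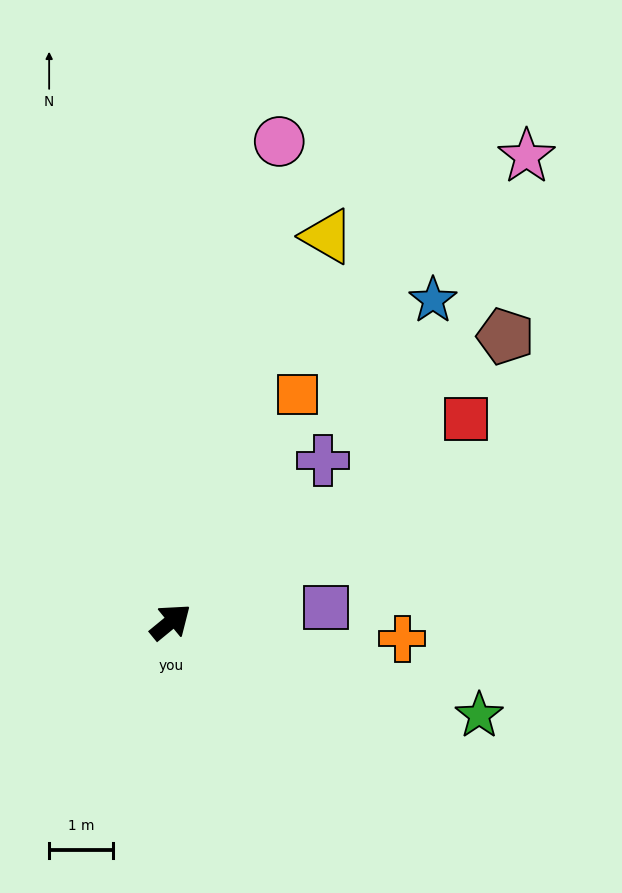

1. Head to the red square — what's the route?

turn right 5°, forward 5.6 m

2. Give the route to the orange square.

turn left 21°, forward 4.1 m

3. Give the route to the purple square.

turn right 34°, forward 2.4 m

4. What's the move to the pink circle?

turn left 38°, forward 7.7 m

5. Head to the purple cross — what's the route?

turn left 7°, forward 3.5 m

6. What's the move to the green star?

turn right 56°, forward 5.1 m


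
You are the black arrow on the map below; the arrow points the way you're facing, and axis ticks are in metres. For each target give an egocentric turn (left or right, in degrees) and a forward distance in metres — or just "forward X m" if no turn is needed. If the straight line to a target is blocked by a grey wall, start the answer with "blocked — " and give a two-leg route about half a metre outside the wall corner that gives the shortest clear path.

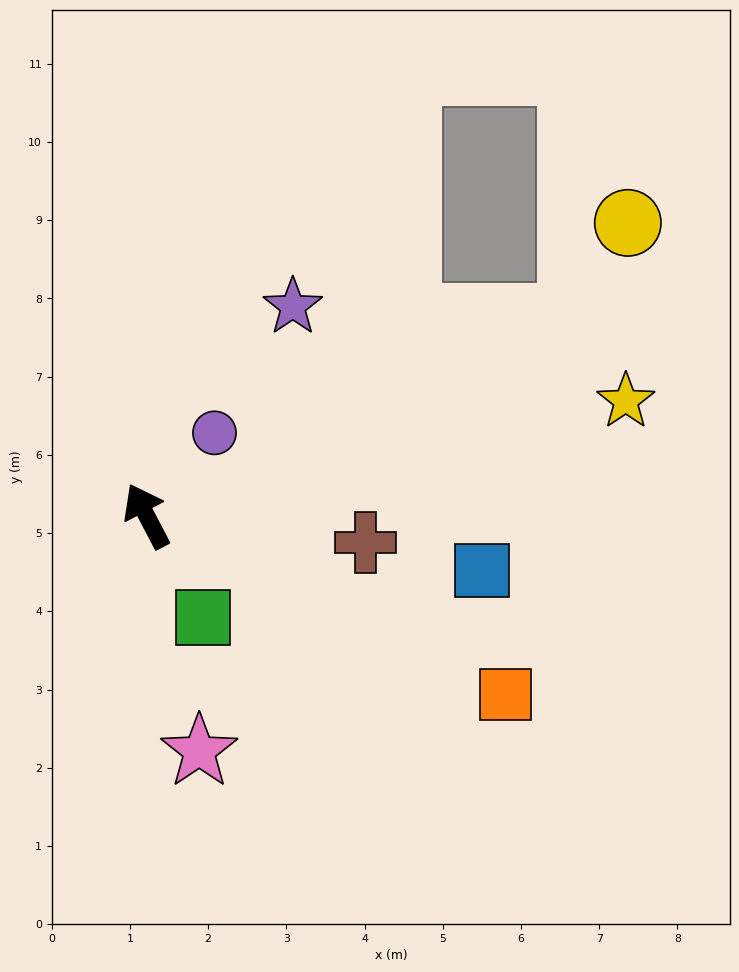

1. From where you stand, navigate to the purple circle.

turn right 67°, forward 1.4 m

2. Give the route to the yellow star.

turn right 104°, forward 6.3 m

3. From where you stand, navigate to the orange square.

turn right 144°, forward 5.1 m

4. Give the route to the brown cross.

turn right 125°, forward 2.8 m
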